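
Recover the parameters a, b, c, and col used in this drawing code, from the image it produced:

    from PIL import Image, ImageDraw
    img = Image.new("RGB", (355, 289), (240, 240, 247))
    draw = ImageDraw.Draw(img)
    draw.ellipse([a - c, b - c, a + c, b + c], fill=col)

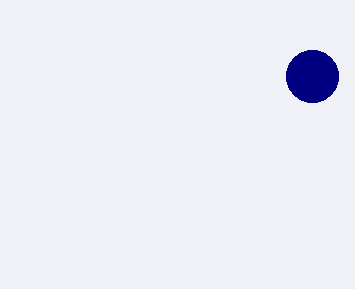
a = 312
b = 76
c = 26
col = 'navy'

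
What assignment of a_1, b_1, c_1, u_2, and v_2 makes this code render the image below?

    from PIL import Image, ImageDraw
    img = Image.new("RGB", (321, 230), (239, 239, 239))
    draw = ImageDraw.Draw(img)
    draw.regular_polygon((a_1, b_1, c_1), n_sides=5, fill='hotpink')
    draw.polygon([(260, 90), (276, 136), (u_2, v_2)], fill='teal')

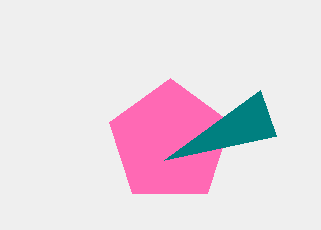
a_1 = 170
b_1 = 142
c_1 = 64
u_2 = 164
v_2 = 160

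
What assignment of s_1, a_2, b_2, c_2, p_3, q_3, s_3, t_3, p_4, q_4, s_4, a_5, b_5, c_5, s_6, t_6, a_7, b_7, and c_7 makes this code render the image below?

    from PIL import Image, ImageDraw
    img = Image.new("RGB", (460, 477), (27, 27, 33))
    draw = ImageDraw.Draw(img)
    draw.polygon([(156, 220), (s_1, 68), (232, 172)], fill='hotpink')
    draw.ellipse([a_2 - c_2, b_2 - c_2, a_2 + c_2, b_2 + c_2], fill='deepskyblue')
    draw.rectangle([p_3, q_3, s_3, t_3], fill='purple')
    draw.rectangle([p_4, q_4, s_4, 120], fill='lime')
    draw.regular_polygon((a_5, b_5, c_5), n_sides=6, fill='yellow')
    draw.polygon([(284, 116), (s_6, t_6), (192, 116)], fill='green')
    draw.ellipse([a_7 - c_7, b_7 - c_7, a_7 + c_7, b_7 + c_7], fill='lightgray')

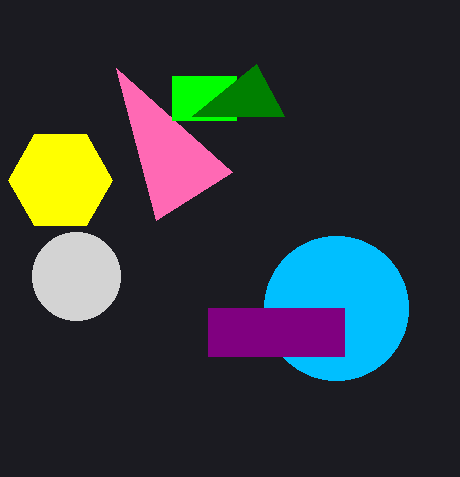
s_1 = 116
a_2 = 336
b_2 = 308
c_2 = 72
p_3 = 208
q_3 = 308
s_3 = 344
t_3 = 356
p_4 = 172
q_4 = 76
s_4 = 236
a_5 = 60
b_5 = 180
c_5 = 52
s_6 = 256
t_6 = 64
a_7 = 76
b_7 = 276
c_7 = 44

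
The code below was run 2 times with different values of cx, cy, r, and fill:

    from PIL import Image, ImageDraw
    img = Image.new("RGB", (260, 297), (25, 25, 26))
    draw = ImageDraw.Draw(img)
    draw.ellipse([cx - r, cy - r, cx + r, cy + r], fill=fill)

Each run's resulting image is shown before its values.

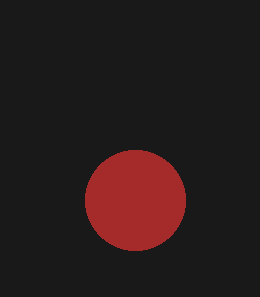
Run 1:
cx = 135, cy = 200, r = 50, fill = 'brown'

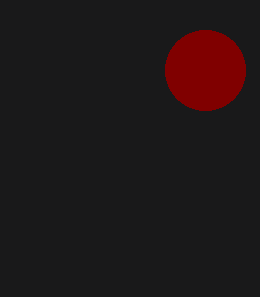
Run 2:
cx = 205
cy = 70
r = 40
fill = 'maroon'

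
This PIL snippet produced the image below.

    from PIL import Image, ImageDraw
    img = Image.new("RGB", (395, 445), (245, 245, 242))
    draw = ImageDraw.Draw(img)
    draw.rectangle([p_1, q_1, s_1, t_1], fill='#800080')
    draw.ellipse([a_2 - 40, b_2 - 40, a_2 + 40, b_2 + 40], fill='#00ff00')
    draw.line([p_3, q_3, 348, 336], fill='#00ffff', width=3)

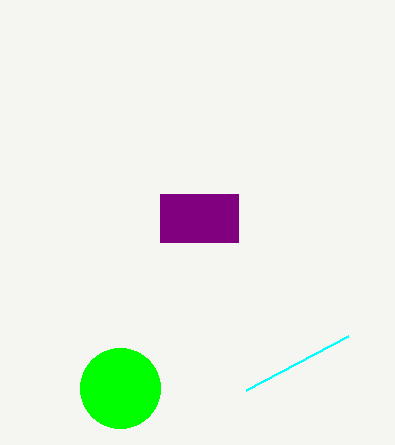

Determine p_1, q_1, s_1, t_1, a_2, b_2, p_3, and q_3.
p_1 = 160
q_1 = 194
s_1 = 238
t_1 = 242
a_2 = 120
b_2 = 388
p_3 = 246
q_3 = 390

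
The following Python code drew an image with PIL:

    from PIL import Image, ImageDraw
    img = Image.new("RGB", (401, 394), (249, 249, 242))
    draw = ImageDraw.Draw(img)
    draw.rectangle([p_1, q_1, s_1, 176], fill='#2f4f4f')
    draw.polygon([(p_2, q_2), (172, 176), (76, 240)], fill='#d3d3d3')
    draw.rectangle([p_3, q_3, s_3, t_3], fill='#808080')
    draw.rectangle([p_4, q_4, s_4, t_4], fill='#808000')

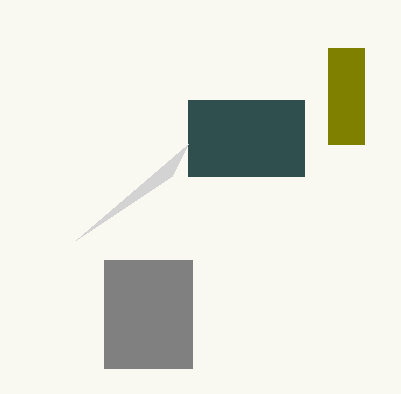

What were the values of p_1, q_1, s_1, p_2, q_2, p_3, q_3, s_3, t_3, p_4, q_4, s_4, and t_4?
p_1 = 188
q_1 = 100
s_1 = 304
p_2 = 188
q_2 = 144
p_3 = 104
q_3 = 260
s_3 = 192
t_3 = 368
p_4 = 328
q_4 = 48
s_4 = 364
t_4 = 144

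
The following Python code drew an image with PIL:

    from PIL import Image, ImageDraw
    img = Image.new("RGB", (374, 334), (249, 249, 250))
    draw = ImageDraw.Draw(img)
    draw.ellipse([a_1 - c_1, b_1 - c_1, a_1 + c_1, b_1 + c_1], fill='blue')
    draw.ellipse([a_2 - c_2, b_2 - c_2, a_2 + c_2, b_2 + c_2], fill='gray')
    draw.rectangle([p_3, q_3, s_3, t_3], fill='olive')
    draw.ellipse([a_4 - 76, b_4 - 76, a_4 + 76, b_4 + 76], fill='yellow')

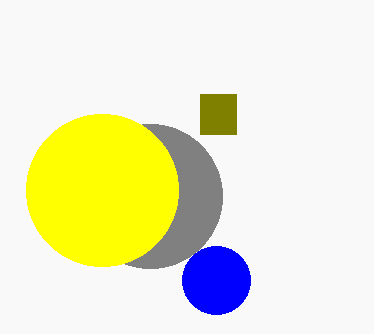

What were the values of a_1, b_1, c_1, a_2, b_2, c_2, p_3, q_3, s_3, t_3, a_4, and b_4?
a_1 = 216; b_1 = 280; c_1 = 34; a_2 = 150; b_2 = 196; c_2 = 72; p_3 = 200; q_3 = 94; s_3 = 236; t_3 = 134; a_4 = 102; b_4 = 190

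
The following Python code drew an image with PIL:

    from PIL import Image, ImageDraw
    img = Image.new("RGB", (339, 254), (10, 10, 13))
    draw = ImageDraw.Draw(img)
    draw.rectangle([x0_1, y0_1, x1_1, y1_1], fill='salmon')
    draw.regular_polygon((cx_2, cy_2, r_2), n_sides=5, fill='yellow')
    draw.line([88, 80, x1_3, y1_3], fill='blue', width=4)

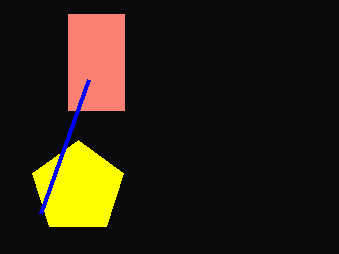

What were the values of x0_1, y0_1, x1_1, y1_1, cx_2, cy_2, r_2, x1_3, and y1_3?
x0_1 = 68; y0_1 = 14; x1_1 = 124; y1_1 = 110; cx_2 = 78; cy_2 = 188; r_2 = 48; x1_3 = 40; y1_3 = 214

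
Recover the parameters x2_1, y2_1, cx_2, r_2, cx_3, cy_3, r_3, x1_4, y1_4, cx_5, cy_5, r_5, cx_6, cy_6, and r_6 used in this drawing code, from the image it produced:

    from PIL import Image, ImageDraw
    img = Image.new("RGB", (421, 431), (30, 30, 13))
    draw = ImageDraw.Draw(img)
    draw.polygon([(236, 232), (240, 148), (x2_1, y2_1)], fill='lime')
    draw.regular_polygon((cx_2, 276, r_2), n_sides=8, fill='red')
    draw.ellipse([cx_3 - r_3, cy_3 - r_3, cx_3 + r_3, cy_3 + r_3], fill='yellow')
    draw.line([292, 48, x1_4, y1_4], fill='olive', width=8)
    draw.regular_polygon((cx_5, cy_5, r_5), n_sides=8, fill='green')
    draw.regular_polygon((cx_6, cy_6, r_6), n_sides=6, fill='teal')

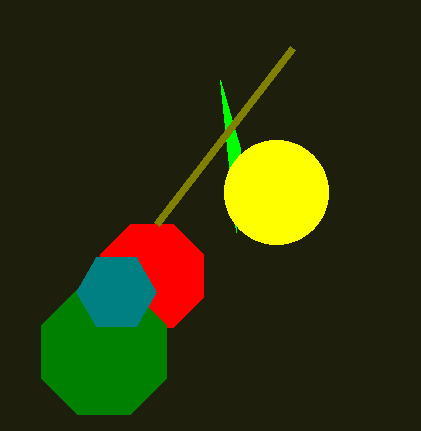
x2_1 = 220
y2_1 = 80
cx_2 = 152
r_2 = 56
cx_3 = 276
cy_3 = 192
r_3 = 52
x1_4 = 156
y1_4 = 224
cx_5 = 104
cy_5 = 352
r_5 = 68
cx_6 = 116
cy_6 = 292
r_6 = 40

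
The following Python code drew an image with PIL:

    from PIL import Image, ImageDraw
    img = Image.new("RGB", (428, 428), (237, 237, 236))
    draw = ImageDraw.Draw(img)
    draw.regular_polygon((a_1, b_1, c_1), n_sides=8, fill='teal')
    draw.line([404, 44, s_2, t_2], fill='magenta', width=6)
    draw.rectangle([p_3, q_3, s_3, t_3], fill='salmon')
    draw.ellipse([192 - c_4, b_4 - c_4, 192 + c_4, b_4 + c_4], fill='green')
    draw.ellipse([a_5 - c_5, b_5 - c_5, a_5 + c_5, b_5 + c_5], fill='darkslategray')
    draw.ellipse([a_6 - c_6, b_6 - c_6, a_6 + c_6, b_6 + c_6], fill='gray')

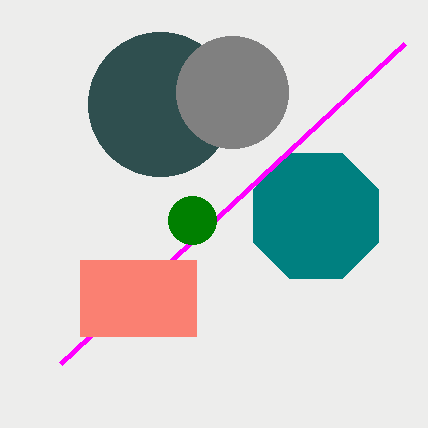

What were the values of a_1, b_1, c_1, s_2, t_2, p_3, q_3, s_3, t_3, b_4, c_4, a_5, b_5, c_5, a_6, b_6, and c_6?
a_1 = 316
b_1 = 216
c_1 = 68
s_2 = 60
t_2 = 364
p_3 = 80
q_3 = 260
s_3 = 196
t_3 = 336
b_4 = 220
c_4 = 24
a_5 = 160
b_5 = 104
c_5 = 72
a_6 = 232
b_6 = 92
c_6 = 56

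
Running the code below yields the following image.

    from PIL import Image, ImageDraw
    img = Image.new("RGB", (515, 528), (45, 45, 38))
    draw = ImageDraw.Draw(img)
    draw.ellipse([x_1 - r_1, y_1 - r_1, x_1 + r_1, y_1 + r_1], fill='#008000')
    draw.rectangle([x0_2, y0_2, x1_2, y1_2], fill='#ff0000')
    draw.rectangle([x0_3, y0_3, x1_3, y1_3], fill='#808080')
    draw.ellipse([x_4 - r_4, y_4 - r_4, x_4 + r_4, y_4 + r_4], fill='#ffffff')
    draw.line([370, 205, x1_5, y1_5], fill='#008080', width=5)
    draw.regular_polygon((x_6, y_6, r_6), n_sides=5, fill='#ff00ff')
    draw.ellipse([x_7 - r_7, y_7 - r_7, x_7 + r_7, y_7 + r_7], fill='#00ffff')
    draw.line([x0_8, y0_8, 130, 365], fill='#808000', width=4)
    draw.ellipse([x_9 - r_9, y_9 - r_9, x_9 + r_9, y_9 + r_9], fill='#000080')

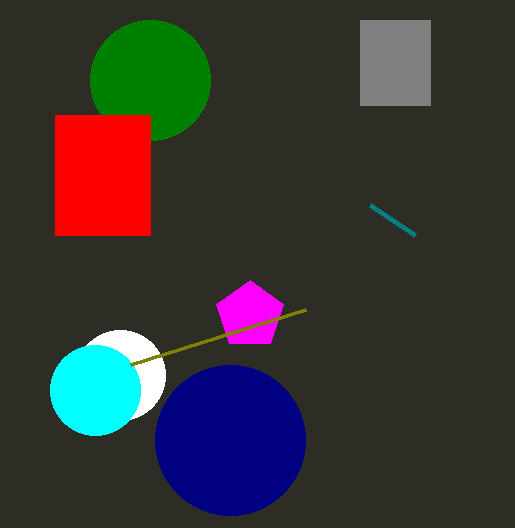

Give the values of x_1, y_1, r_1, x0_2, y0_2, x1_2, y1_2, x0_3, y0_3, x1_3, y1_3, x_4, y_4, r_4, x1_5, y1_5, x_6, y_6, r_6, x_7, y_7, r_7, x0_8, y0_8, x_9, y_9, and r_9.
x_1 = 150; y_1 = 80; r_1 = 60; x0_2 = 55; y0_2 = 115; x1_2 = 150; y1_2 = 235; x0_3 = 360; y0_3 = 20; x1_3 = 430; y1_3 = 105; x_4 = 120; y_4 = 375; r_4 = 45; x1_5 = 415; y1_5 = 235; x_6 = 250; y_6 = 315; r_6 = 35; x_7 = 95; y_7 = 390; r_7 = 45; x0_8 = 305; y0_8 = 310; x_9 = 230; y_9 = 440; r_9 = 75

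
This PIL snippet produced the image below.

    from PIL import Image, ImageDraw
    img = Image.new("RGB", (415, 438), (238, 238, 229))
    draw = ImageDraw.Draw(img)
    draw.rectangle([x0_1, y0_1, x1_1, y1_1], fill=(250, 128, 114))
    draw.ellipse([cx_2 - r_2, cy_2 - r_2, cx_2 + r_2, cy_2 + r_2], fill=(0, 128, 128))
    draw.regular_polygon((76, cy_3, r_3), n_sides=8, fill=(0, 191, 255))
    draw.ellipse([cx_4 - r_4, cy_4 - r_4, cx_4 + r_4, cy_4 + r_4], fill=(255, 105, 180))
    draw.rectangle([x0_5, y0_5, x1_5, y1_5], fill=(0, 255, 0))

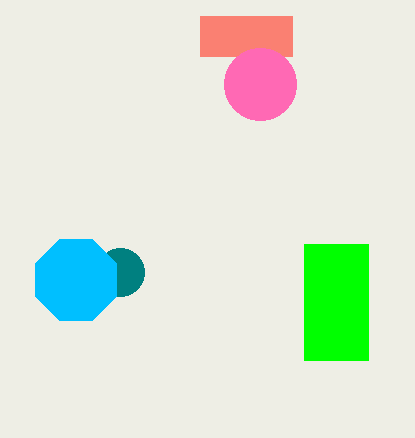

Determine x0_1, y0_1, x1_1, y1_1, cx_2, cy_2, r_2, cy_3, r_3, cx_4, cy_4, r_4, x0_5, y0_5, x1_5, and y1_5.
x0_1 = 200
y0_1 = 16
x1_1 = 292
y1_1 = 56
cx_2 = 120
cy_2 = 272
r_2 = 24
cy_3 = 280
r_3 = 44
cx_4 = 260
cy_4 = 84
r_4 = 36
x0_5 = 304
y0_5 = 244
x1_5 = 368
y1_5 = 360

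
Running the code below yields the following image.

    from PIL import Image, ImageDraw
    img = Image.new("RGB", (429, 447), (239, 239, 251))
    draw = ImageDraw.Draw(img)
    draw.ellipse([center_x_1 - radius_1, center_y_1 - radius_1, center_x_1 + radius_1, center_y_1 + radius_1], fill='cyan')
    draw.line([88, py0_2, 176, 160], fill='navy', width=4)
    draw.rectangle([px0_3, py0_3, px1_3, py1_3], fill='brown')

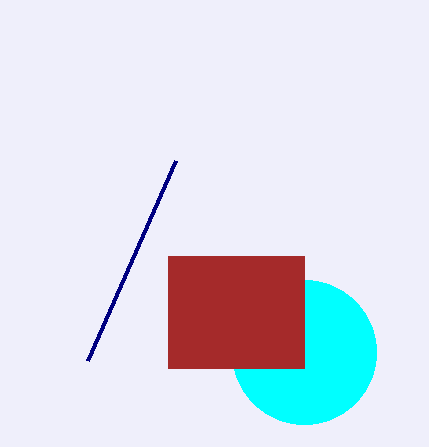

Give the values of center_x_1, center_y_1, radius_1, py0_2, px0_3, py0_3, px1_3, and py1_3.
center_x_1 = 304; center_y_1 = 352; radius_1 = 72; py0_2 = 360; px0_3 = 168; py0_3 = 256; px1_3 = 304; py1_3 = 368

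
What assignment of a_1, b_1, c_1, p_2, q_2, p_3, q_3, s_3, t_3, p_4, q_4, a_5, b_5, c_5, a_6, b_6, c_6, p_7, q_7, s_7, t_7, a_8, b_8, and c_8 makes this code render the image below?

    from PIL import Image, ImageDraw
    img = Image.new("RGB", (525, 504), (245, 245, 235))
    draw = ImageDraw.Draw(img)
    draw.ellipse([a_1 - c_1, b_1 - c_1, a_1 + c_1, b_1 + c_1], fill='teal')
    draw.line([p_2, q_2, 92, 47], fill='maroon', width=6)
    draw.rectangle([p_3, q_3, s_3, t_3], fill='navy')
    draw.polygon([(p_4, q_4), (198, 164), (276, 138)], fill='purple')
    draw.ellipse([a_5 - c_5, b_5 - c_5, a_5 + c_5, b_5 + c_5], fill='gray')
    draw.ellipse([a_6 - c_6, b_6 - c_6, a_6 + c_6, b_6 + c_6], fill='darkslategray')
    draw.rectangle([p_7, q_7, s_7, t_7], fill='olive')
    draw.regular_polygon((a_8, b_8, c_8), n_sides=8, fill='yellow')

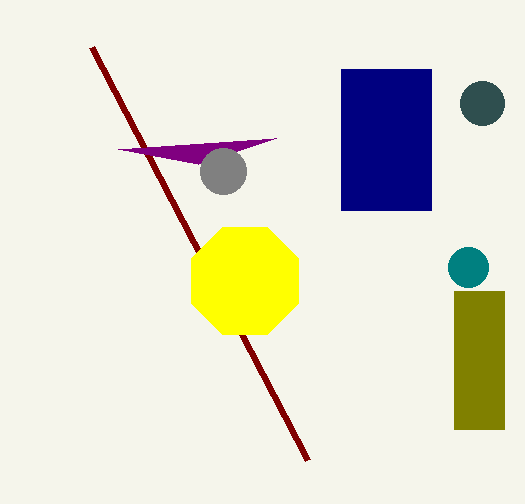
a_1 = 468
b_1 = 267
c_1 = 20
p_2 = 308
q_2 = 460
p_3 = 341
q_3 = 69
s_3 = 431
t_3 = 210
p_4 = 118
q_4 = 149
a_5 = 223
b_5 = 171
c_5 = 23
a_6 = 482
b_6 = 103
c_6 = 22
p_7 = 454
q_7 = 291
s_7 = 504
t_7 = 429
a_8 = 245
b_8 = 281
c_8 = 58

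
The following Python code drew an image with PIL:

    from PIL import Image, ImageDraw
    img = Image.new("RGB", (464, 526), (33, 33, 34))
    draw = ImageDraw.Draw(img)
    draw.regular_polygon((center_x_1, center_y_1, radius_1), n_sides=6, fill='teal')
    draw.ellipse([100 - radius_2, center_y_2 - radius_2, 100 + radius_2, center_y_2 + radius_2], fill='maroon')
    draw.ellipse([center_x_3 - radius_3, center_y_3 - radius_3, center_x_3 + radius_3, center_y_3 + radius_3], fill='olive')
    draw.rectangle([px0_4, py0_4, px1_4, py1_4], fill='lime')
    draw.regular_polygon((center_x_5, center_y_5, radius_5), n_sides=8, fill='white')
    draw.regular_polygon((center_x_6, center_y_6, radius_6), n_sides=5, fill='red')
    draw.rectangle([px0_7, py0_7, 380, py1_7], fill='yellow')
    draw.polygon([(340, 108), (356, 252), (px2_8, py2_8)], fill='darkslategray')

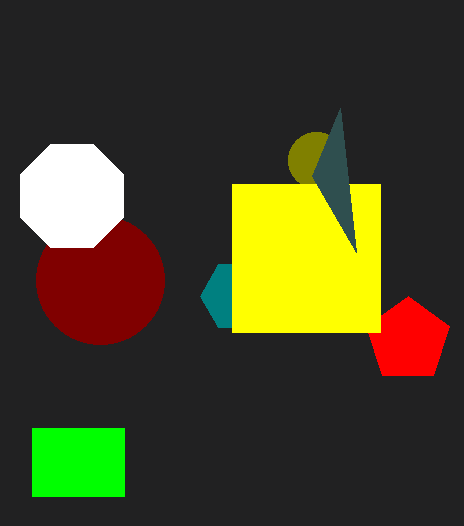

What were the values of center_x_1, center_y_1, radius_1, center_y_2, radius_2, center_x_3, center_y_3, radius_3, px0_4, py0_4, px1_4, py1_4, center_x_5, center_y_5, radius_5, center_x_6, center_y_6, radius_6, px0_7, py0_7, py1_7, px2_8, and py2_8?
center_x_1 = 236, center_y_1 = 296, radius_1 = 36, center_y_2 = 280, radius_2 = 64, center_x_3 = 316, center_y_3 = 160, radius_3 = 28, px0_4 = 32, py0_4 = 428, px1_4 = 124, py1_4 = 496, center_x_5 = 72, center_y_5 = 196, radius_5 = 56, center_x_6 = 408, center_y_6 = 340, radius_6 = 44, px0_7 = 232, py0_7 = 184, py1_7 = 332, px2_8 = 312, py2_8 = 176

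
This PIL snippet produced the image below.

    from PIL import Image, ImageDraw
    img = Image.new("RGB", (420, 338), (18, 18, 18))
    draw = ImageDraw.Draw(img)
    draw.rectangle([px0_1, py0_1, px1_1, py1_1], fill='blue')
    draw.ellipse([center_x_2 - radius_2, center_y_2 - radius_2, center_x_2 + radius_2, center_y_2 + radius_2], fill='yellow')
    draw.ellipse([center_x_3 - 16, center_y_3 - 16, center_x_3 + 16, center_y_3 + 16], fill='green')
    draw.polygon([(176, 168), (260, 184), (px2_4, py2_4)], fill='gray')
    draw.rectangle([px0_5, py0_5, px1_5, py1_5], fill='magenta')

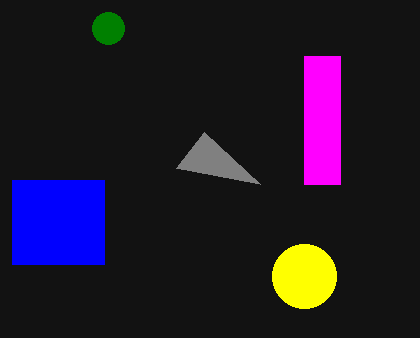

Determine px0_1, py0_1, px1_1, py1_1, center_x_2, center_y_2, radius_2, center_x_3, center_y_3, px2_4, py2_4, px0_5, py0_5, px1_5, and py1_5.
px0_1 = 12, py0_1 = 180, px1_1 = 104, py1_1 = 264, center_x_2 = 304, center_y_2 = 276, radius_2 = 32, center_x_3 = 108, center_y_3 = 28, px2_4 = 204, py2_4 = 132, px0_5 = 304, py0_5 = 56, px1_5 = 340, py1_5 = 184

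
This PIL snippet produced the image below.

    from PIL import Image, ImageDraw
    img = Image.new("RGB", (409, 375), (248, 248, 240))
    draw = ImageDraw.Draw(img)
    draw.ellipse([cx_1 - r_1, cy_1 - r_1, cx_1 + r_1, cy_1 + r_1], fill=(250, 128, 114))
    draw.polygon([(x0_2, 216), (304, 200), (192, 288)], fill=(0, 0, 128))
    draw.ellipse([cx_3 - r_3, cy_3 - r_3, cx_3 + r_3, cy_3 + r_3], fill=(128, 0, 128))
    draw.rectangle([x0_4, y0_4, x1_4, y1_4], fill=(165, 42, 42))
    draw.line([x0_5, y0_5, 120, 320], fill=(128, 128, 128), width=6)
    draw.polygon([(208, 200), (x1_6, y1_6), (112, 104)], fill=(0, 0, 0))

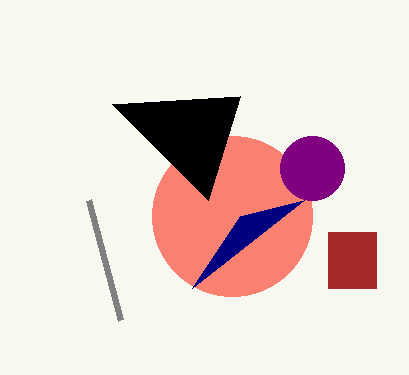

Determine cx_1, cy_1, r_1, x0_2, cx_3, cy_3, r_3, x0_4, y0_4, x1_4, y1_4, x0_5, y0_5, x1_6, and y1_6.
cx_1 = 232; cy_1 = 216; r_1 = 80; x0_2 = 240; cx_3 = 312; cy_3 = 168; r_3 = 32; x0_4 = 328; y0_4 = 232; x1_4 = 376; y1_4 = 288; x0_5 = 88; y0_5 = 200; x1_6 = 240; y1_6 = 96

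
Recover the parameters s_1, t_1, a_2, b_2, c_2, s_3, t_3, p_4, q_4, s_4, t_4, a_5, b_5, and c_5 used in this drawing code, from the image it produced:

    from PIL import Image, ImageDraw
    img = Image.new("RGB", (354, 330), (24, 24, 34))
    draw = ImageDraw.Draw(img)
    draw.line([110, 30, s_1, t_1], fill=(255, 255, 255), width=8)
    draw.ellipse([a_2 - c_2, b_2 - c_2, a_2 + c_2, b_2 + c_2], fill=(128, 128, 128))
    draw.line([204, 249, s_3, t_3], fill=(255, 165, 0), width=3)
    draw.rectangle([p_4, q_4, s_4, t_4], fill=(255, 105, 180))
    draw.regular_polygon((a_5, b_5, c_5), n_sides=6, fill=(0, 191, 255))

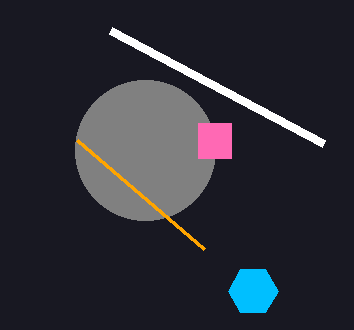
s_1 = 323; t_1 = 143; a_2 = 145; b_2 = 150; c_2 = 70; s_3 = 77; t_3 = 140; p_4 = 198; q_4 = 123; s_4 = 231; t_4 = 158; a_5 = 253; b_5 = 291; c_5 = 25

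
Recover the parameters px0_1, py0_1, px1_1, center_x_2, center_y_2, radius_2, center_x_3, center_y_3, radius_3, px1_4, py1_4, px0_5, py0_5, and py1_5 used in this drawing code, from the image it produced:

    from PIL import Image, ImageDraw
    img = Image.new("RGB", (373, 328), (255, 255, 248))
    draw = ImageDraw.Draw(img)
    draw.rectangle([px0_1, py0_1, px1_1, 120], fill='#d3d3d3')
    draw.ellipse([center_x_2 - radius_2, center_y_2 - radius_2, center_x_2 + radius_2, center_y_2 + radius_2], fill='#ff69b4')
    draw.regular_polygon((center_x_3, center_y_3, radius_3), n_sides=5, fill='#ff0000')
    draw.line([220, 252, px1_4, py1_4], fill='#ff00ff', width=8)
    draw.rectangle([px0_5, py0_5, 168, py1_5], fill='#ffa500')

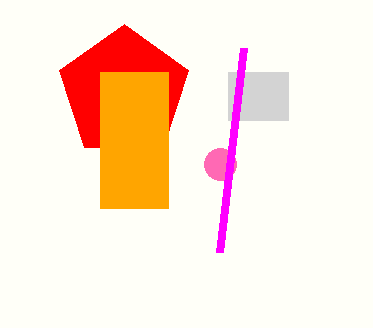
px0_1 = 228, py0_1 = 72, px1_1 = 288, center_x_2 = 220, center_y_2 = 164, radius_2 = 16, center_x_3 = 124, center_y_3 = 92, radius_3 = 68, px1_4 = 244, py1_4 = 48, px0_5 = 100, py0_5 = 72, py1_5 = 208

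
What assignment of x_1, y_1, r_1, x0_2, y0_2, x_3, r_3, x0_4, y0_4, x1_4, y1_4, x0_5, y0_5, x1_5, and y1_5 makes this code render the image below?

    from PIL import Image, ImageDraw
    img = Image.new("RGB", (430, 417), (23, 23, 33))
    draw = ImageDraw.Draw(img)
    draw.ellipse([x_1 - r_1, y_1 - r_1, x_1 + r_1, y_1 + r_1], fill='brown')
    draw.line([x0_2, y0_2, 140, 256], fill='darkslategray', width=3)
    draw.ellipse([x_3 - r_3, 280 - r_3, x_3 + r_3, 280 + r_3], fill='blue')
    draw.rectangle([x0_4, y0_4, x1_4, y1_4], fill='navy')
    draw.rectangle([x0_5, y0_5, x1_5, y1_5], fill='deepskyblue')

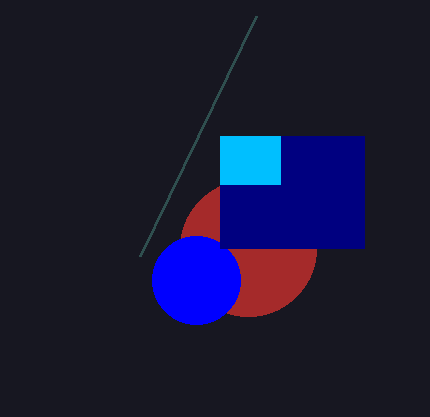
x_1 = 248, y_1 = 248, r_1 = 68, x0_2 = 256, y0_2 = 16, x_3 = 196, r_3 = 44, x0_4 = 220, y0_4 = 136, x1_4 = 364, y1_4 = 248, x0_5 = 220, y0_5 = 136, x1_5 = 280, y1_5 = 184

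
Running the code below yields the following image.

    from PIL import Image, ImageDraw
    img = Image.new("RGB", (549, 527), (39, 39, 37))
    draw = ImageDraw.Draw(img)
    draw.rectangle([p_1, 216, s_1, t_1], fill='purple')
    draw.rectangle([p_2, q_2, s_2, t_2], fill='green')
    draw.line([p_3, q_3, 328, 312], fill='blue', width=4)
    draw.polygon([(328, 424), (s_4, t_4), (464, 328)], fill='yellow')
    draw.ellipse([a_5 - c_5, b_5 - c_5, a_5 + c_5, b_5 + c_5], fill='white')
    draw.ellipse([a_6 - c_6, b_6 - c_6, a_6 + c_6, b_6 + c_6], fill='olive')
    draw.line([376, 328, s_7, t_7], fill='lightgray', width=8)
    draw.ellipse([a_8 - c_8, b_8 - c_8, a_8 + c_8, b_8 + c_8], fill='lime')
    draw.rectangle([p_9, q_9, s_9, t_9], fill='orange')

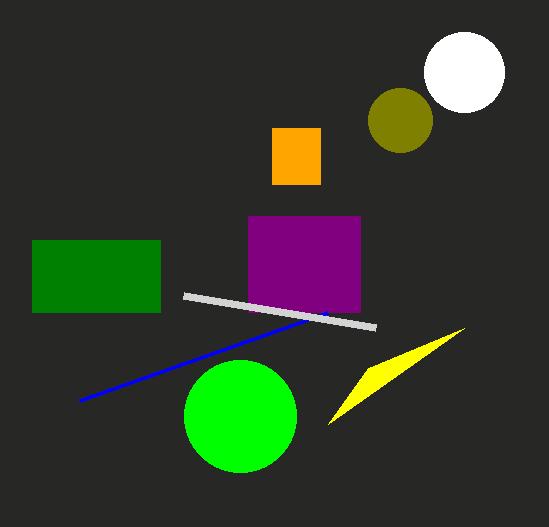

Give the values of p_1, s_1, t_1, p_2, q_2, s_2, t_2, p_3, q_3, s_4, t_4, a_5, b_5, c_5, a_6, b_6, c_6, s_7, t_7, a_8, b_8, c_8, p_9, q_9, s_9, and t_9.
p_1 = 248; s_1 = 360; t_1 = 312; p_2 = 32; q_2 = 240; s_2 = 160; t_2 = 312; p_3 = 80; q_3 = 400; s_4 = 368; t_4 = 368; a_5 = 464; b_5 = 72; c_5 = 40; a_6 = 400; b_6 = 120; c_6 = 32; s_7 = 184; t_7 = 296; a_8 = 240; b_8 = 416; c_8 = 56; p_9 = 272; q_9 = 128; s_9 = 320; t_9 = 184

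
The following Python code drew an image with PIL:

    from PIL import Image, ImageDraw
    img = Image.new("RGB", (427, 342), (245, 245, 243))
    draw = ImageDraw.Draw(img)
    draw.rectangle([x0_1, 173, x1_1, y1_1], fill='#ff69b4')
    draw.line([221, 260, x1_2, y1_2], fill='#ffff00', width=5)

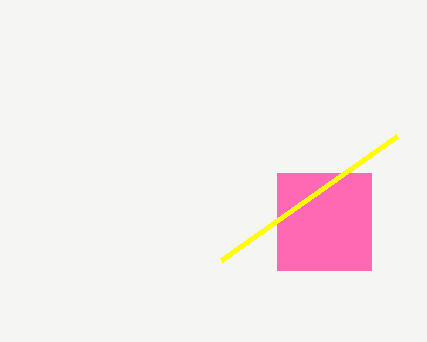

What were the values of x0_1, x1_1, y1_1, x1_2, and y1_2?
x0_1 = 277, x1_1 = 371, y1_1 = 270, x1_2 = 397, y1_2 = 136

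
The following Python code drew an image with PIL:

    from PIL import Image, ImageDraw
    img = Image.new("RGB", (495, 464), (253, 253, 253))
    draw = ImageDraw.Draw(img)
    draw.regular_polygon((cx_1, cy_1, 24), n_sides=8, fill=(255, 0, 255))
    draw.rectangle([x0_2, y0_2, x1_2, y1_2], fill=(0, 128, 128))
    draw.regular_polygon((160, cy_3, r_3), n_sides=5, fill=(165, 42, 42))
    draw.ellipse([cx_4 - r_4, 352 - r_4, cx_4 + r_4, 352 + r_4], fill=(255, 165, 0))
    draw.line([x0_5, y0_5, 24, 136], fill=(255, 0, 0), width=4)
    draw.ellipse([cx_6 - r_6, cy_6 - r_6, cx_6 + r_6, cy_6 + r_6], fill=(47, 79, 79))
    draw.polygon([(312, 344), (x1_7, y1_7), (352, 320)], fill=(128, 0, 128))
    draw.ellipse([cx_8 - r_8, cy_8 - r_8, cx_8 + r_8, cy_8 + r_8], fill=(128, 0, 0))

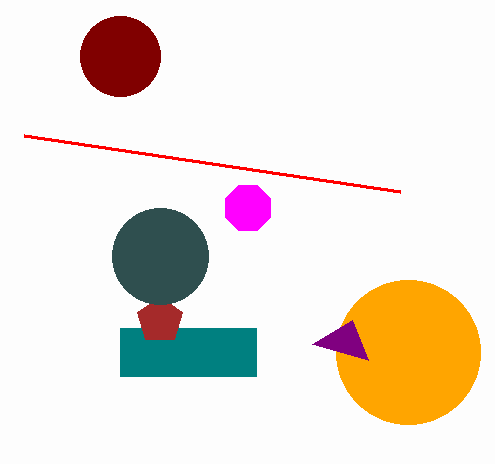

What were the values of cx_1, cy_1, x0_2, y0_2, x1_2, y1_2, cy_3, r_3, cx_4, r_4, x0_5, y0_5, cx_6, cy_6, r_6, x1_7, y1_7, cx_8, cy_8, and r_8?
cx_1 = 248, cy_1 = 208, x0_2 = 120, y0_2 = 328, x1_2 = 256, y1_2 = 376, cy_3 = 320, r_3 = 24, cx_4 = 408, r_4 = 72, x0_5 = 400, y0_5 = 192, cx_6 = 160, cy_6 = 256, r_6 = 48, x1_7 = 368, y1_7 = 360, cx_8 = 120, cy_8 = 56, r_8 = 40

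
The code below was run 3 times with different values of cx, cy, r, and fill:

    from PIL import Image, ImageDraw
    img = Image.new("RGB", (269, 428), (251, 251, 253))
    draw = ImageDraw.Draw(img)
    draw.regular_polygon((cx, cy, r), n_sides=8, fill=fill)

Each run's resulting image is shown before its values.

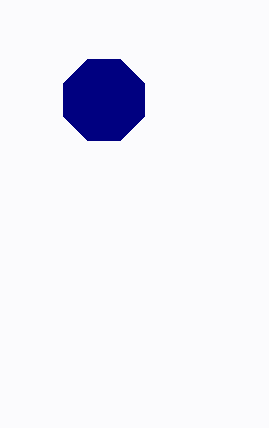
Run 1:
cx = 104; cy = 100; r = 44; fill = 'navy'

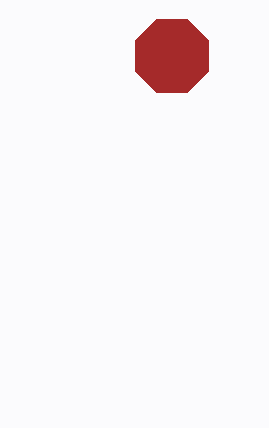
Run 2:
cx = 172
cy = 56
r = 40
fill = 'brown'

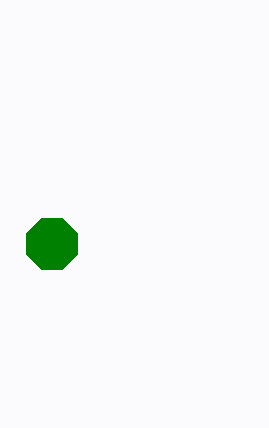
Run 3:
cx = 52
cy = 244
r = 28
fill = 'green'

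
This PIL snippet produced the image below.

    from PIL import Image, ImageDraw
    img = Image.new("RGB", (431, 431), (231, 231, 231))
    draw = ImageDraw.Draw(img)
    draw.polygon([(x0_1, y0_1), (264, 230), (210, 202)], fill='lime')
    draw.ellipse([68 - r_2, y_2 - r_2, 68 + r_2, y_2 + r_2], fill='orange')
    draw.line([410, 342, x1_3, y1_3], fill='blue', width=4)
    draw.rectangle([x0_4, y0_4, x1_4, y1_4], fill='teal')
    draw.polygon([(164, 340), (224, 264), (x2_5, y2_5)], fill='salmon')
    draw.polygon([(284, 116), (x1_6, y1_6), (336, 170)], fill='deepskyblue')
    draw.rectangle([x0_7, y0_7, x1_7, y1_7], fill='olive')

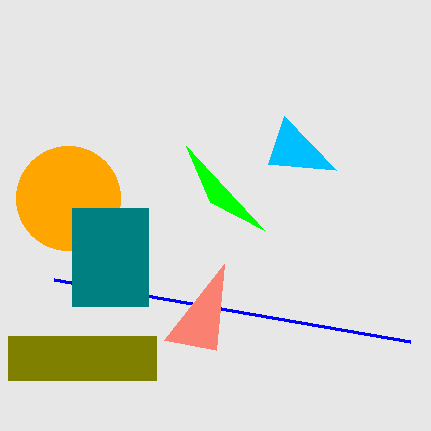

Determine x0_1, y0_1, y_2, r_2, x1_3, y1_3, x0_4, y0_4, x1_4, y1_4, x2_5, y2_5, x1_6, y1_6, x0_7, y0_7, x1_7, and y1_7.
x0_1 = 186, y0_1 = 146, y_2 = 198, r_2 = 52, x1_3 = 54, y1_3 = 280, x0_4 = 72, y0_4 = 208, x1_4 = 148, y1_4 = 306, x2_5 = 216, y2_5 = 350, x1_6 = 268, y1_6 = 164, x0_7 = 8, y0_7 = 336, x1_7 = 156, y1_7 = 380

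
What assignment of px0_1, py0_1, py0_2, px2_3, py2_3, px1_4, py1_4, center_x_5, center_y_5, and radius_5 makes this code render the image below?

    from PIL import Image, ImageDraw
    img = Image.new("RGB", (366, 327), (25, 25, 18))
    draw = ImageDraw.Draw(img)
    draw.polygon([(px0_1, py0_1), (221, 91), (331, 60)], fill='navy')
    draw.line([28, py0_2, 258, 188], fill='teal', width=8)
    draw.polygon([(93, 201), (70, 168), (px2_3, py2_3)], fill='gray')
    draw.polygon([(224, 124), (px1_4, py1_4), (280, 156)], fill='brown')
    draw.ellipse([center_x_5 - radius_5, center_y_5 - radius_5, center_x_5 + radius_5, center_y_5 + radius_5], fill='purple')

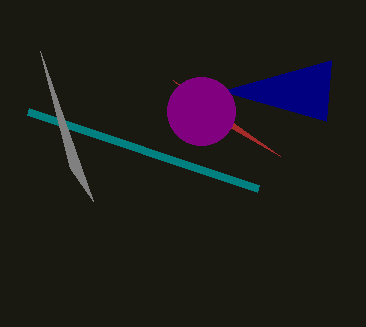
px0_1 = 326
py0_1 = 121
py0_2 = 111
px2_3 = 40
py2_3 = 51
px1_4 = 173
py1_4 = 80
center_x_5 = 201
center_y_5 = 111
radius_5 = 34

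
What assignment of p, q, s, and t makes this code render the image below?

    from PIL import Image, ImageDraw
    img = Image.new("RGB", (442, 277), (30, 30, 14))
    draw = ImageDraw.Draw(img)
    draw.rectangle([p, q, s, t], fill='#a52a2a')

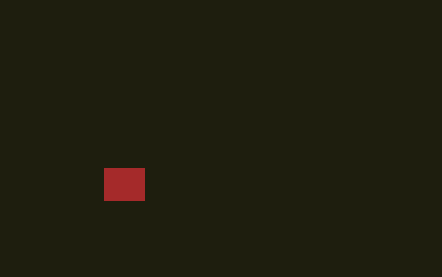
p = 104; q = 168; s = 144; t = 200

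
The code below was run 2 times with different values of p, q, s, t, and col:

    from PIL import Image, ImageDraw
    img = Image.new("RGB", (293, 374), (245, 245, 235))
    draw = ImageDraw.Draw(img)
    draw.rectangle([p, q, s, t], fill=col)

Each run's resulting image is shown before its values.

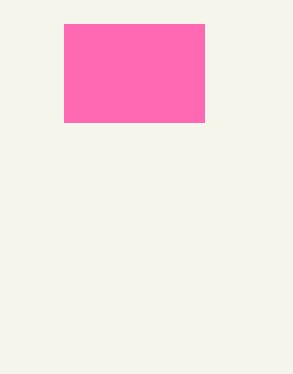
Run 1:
p = 64, q = 24, s = 204, t = 122, col = 'hotpink'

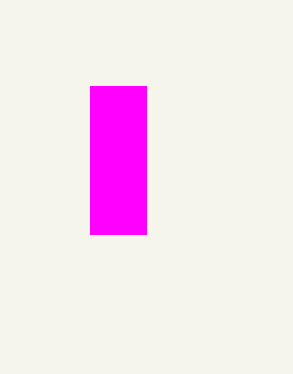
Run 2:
p = 90, q = 86, s = 146, t = 234, col = 'magenta'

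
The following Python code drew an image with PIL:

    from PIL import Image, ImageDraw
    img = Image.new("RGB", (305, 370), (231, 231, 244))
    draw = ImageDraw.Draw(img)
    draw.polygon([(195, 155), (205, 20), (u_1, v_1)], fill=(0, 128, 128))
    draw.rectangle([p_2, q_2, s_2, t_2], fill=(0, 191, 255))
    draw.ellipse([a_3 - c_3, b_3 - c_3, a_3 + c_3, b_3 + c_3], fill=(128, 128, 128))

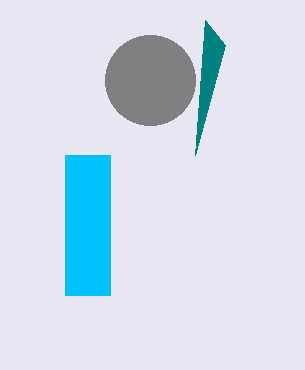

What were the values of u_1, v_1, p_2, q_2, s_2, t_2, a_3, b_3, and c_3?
u_1 = 225; v_1 = 45; p_2 = 65; q_2 = 155; s_2 = 110; t_2 = 295; a_3 = 150; b_3 = 80; c_3 = 45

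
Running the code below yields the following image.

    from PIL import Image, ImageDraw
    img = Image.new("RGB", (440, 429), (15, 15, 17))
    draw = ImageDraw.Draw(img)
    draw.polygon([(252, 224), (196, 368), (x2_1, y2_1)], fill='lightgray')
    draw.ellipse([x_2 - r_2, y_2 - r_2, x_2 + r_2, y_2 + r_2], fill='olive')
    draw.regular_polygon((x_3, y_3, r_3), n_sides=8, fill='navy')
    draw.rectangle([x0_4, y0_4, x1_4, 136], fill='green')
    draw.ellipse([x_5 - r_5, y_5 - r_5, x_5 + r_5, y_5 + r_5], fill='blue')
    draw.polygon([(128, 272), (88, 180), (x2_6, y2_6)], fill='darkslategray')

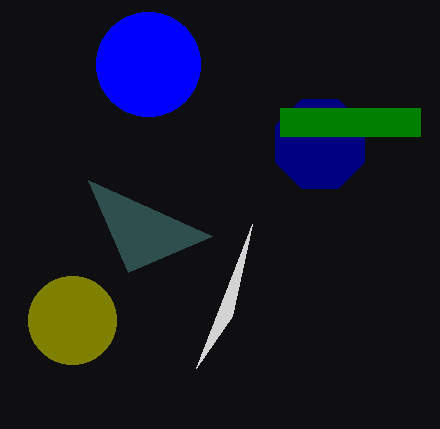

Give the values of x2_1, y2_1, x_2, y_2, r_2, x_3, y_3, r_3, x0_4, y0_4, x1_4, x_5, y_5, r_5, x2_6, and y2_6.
x2_1 = 232
y2_1 = 316
x_2 = 72
y_2 = 320
r_2 = 44
x_3 = 320
y_3 = 144
r_3 = 48
x0_4 = 280
y0_4 = 108
x1_4 = 420
x_5 = 148
y_5 = 64
r_5 = 52
x2_6 = 212
y2_6 = 236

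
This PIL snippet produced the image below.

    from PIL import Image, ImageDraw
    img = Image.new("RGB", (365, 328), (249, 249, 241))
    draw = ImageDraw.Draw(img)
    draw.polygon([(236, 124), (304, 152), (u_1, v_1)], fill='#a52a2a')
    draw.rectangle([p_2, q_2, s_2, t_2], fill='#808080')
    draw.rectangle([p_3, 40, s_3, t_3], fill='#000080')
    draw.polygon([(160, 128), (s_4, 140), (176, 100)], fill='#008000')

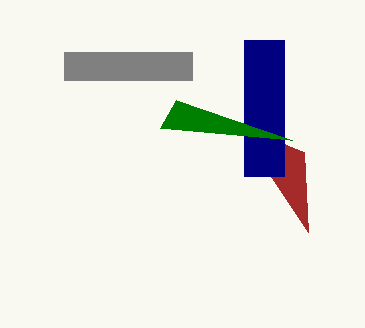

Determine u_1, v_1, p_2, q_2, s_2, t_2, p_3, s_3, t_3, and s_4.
u_1 = 308; v_1 = 232; p_2 = 64; q_2 = 52; s_2 = 192; t_2 = 80; p_3 = 244; s_3 = 284; t_3 = 176; s_4 = 292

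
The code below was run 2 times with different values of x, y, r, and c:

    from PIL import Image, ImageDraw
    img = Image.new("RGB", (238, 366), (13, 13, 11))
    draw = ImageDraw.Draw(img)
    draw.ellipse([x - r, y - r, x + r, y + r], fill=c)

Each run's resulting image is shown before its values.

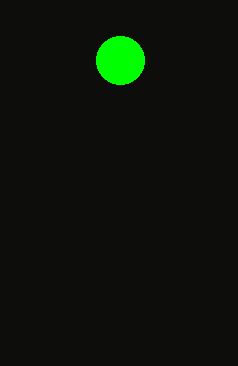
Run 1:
x = 120, y = 60, r = 24, c = 'lime'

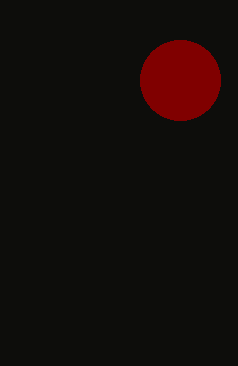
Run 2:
x = 180; y = 80; r = 40; c = 'maroon'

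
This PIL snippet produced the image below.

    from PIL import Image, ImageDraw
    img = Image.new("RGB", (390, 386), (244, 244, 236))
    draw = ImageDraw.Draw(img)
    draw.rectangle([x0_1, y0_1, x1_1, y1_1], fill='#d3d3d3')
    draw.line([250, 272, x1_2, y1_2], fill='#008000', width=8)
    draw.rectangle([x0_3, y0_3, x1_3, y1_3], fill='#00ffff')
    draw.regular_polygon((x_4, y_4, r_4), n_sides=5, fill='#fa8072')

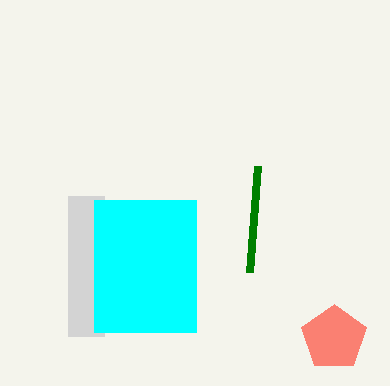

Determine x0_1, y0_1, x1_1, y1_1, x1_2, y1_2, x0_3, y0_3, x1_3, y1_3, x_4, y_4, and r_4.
x0_1 = 68
y0_1 = 196
x1_1 = 104
y1_1 = 336
x1_2 = 258
y1_2 = 166
x0_3 = 94
y0_3 = 200
x1_3 = 196
y1_3 = 332
x_4 = 334
y_4 = 338
r_4 = 34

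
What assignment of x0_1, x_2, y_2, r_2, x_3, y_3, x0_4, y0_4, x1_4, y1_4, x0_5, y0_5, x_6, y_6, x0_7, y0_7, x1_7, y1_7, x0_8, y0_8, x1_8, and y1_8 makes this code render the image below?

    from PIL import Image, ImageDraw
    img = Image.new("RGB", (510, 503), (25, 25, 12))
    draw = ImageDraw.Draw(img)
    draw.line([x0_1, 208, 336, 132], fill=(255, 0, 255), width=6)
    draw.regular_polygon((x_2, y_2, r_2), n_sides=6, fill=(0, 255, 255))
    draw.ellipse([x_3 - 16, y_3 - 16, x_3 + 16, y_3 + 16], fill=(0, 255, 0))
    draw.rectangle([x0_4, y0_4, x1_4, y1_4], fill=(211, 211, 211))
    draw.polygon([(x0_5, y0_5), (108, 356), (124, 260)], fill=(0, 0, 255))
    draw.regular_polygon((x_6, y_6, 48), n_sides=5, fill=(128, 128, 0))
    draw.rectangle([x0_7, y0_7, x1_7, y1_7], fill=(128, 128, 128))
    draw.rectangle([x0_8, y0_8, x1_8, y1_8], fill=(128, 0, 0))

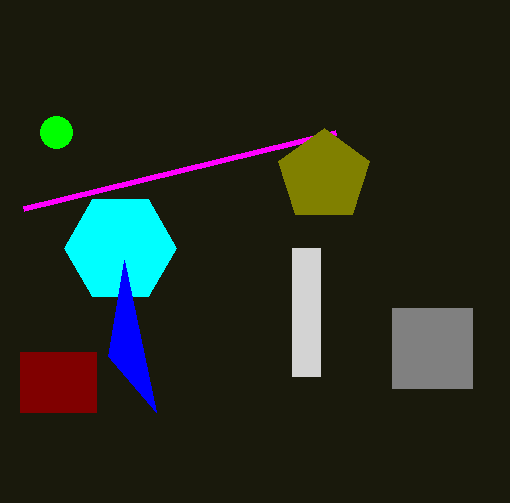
x0_1 = 24; x_2 = 120; y_2 = 248; r_2 = 56; x_3 = 56; y_3 = 132; x0_4 = 292; y0_4 = 248; x1_4 = 320; y1_4 = 376; x0_5 = 156; y0_5 = 412; x_6 = 324; y_6 = 176; x0_7 = 392; y0_7 = 308; x1_7 = 472; y1_7 = 388; x0_8 = 20; y0_8 = 352; x1_8 = 96; y1_8 = 412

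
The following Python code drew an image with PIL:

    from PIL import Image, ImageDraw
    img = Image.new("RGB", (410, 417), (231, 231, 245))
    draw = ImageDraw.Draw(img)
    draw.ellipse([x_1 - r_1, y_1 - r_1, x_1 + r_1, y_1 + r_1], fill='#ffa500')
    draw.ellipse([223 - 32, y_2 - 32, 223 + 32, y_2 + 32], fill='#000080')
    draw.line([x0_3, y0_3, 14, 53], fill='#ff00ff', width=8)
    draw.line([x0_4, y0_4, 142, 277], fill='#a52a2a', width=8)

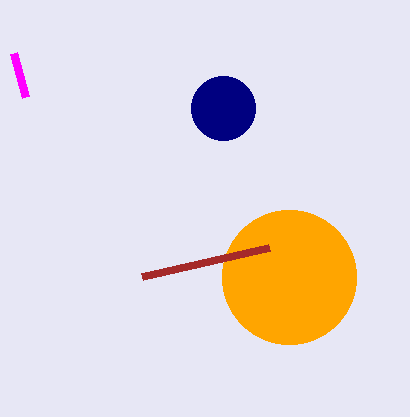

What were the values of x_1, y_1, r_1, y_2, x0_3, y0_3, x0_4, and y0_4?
x_1 = 289
y_1 = 277
r_1 = 67
y_2 = 108
x0_3 = 26
y0_3 = 97
x0_4 = 269
y0_4 = 248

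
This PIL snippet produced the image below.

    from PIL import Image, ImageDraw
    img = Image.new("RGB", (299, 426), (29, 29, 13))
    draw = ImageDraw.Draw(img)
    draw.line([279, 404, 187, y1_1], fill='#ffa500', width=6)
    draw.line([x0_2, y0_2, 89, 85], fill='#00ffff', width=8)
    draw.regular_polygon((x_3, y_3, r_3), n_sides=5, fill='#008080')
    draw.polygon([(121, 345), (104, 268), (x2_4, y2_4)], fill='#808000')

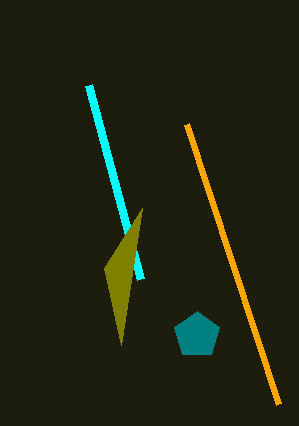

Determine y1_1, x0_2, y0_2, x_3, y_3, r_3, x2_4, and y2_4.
y1_1 = 124
x0_2 = 141
y0_2 = 279
x_3 = 197
y_3 = 335
r_3 = 24
x2_4 = 142
y2_4 = 208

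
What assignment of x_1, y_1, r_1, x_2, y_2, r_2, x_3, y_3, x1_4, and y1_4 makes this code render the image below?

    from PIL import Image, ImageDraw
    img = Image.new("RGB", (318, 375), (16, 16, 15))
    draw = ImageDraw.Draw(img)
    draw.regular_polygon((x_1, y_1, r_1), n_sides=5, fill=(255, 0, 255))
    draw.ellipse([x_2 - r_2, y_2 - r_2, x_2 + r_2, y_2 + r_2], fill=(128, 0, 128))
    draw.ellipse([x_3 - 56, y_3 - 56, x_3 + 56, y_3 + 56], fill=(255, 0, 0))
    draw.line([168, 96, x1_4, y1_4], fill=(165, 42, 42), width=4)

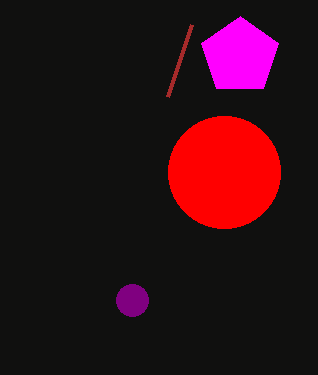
x_1 = 240
y_1 = 56
r_1 = 40
x_2 = 132
y_2 = 300
r_2 = 16
x_3 = 224
y_3 = 172
x1_4 = 192
y1_4 = 24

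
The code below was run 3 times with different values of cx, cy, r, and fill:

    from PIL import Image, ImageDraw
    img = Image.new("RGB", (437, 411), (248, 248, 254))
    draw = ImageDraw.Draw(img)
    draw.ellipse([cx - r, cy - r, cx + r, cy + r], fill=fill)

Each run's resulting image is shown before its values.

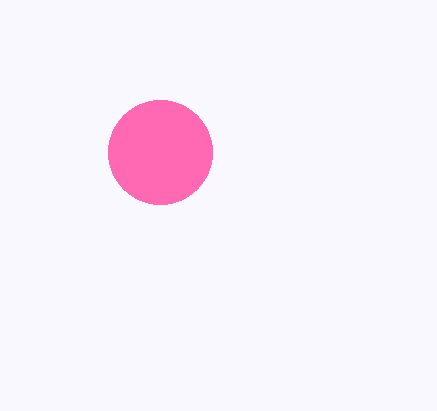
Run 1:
cx = 160, cy = 152, r = 52, fill = 'hotpink'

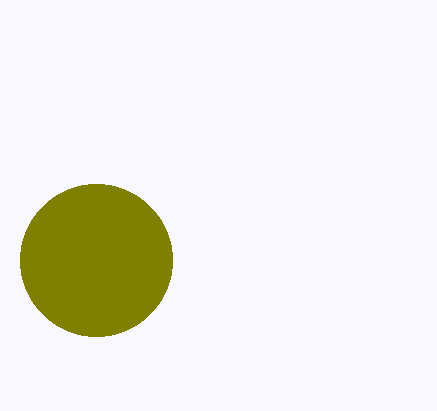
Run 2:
cx = 96; cy = 260; r = 76; fill = 'olive'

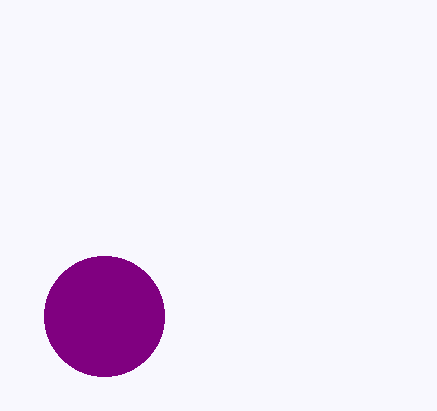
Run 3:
cx = 104; cy = 316; r = 60; fill = 'purple'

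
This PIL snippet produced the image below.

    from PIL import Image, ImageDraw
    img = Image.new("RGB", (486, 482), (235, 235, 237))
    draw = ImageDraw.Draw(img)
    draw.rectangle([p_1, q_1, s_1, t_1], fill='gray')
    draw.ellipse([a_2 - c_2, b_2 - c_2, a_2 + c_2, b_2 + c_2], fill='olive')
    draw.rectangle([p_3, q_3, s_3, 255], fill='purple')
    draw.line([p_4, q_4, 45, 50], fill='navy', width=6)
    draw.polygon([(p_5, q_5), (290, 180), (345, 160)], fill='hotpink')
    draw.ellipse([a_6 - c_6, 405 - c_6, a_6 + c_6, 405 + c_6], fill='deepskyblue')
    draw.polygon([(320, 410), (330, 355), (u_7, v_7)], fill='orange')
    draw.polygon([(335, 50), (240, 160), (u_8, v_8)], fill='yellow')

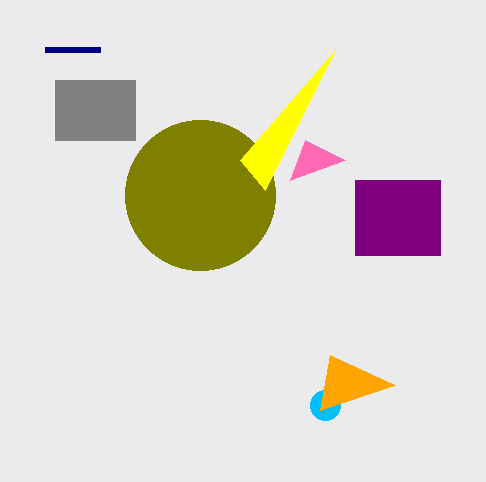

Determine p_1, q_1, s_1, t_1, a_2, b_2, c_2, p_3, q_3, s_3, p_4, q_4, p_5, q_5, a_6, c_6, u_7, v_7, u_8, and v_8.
p_1 = 55
q_1 = 80
s_1 = 135
t_1 = 140
a_2 = 200
b_2 = 195
c_2 = 75
p_3 = 355
q_3 = 180
s_3 = 440
p_4 = 100
q_4 = 50
p_5 = 305
q_5 = 140
a_6 = 325
c_6 = 15
u_7 = 395
v_7 = 385
u_8 = 265
v_8 = 190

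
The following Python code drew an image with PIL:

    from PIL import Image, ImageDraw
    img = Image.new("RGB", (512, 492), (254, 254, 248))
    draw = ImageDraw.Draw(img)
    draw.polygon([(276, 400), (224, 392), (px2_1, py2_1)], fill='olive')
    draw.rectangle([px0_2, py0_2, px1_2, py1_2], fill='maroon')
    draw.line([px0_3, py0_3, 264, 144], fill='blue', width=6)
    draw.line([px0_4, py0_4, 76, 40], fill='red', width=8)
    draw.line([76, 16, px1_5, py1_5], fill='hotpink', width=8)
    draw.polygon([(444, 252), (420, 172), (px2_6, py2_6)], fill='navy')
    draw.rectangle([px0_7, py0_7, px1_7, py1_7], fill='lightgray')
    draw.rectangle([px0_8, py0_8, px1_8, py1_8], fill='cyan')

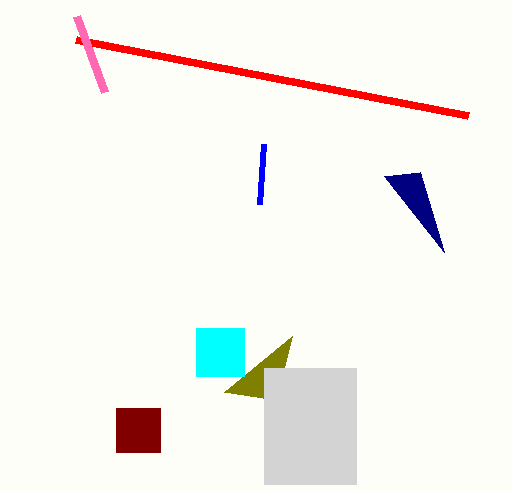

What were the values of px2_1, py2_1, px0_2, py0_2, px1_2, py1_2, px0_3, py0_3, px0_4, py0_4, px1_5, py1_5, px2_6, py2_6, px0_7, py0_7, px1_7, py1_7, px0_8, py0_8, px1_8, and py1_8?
px2_1 = 292, py2_1 = 336, px0_2 = 116, py0_2 = 408, px1_2 = 160, py1_2 = 452, px0_3 = 260, py0_3 = 204, px0_4 = 468, py0_4 = 116, px1_5 = 104, py1_5 = 92, px2_6 = 384, py2_6 = 176, px0_7 = 264, py0_7 = 368, px1_7 = 356, py1_7 = 484, px0_8 = 196, py0_8 = 328, px1_8 = 244, py1_8 = 376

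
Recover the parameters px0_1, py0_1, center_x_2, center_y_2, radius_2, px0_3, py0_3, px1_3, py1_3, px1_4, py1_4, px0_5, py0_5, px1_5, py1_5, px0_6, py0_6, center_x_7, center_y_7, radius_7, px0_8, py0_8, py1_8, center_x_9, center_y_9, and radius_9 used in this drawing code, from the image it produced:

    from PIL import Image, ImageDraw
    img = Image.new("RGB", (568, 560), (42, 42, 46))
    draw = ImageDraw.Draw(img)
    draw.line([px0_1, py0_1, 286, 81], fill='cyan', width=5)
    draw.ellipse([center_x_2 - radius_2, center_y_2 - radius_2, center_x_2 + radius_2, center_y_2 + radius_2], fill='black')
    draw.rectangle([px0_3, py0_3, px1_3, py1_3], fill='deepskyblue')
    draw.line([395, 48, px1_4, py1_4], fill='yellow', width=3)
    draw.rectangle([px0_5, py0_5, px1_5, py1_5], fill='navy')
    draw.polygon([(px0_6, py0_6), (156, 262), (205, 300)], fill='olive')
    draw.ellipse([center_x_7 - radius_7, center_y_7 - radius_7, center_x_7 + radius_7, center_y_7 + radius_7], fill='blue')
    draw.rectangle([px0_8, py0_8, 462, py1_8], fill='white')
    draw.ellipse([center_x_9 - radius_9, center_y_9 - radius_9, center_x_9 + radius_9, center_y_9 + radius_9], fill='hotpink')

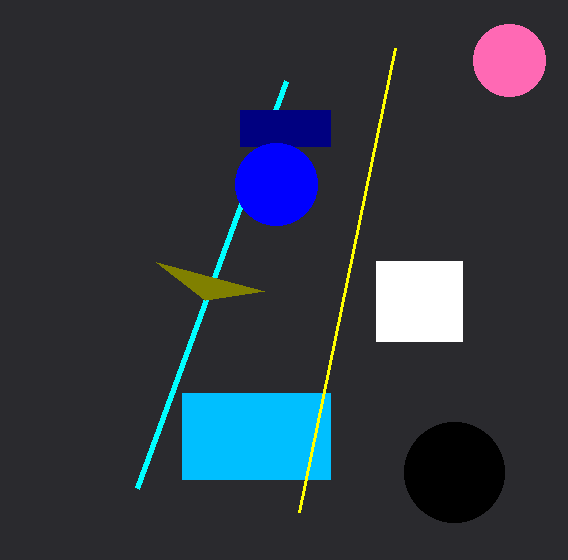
px0_1 = 137; py0_1 = 488; center_x_2 = 454; center_y_2 = 472; radius_2 = 50; px0_3 = 182; py0_3 = 393; px1_3 = 330; py1_3 = 479; px1_4 = 299; py1_4 = 512; px0_5 = 240; py0_5 = 110; px1_5 = 330; py1_5 = 146; px0_6 = 264; py0_6 = 291; center_x_7 = 276; center_y_7 = 184; radius_7 = 41; px0_8 = 376; py0_8 = 261; py1_8 = 341; center_x_9 = 509; center_y_9 = 60; radius_9 = 36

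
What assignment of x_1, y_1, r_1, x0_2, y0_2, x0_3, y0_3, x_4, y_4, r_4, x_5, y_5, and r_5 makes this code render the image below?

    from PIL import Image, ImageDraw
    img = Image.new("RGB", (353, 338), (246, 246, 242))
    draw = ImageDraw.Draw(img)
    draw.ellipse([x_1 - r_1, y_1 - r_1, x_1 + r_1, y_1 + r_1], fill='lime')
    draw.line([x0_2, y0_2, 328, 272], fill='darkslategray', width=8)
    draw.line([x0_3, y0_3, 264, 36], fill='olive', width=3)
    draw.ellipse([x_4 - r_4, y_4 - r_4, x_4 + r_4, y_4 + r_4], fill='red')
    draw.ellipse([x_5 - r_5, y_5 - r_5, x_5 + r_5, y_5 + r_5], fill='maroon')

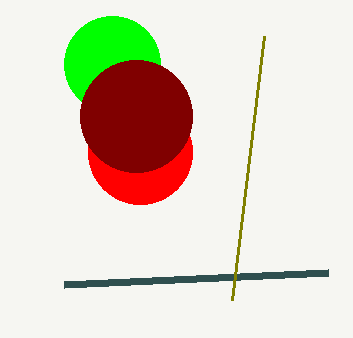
x_1 = 112, y_1 = 64, r_1 = 48, x0_2 = 64, y0_2 = 284, x0_3 = 232, y0_3 = 300, x_4 = 140, y_4 = 152, r_4 = 52, x_5 = 136, y_5 = 116, r_5 = 56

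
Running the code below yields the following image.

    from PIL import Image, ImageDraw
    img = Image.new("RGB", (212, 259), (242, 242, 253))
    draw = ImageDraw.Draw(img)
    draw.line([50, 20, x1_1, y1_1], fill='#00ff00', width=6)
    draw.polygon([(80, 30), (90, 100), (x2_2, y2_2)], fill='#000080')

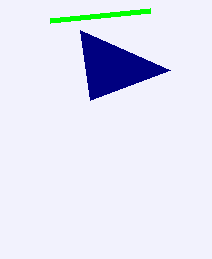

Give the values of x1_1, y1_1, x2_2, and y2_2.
x1_1 = 150, y1_1 = 10, x2_2 = 170, y2_2 = 70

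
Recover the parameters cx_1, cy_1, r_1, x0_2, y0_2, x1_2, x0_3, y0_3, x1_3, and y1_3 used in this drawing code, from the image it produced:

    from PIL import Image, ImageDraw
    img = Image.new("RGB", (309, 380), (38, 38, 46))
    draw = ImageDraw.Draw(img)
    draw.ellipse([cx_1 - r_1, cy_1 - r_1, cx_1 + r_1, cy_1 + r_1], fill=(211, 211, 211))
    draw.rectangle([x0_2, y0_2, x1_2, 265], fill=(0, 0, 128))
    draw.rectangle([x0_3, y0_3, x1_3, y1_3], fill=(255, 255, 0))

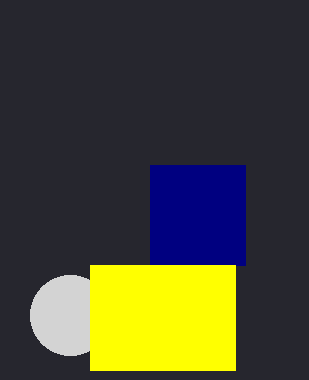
cx_1 = 70; cy_1 = 315; r_1 = 40; x0_2 = 150; y0_2 = 165; x1_2 = 245; x0_3 = 90; y0_3 = 265; x1_3 = 235; y1_3 = 370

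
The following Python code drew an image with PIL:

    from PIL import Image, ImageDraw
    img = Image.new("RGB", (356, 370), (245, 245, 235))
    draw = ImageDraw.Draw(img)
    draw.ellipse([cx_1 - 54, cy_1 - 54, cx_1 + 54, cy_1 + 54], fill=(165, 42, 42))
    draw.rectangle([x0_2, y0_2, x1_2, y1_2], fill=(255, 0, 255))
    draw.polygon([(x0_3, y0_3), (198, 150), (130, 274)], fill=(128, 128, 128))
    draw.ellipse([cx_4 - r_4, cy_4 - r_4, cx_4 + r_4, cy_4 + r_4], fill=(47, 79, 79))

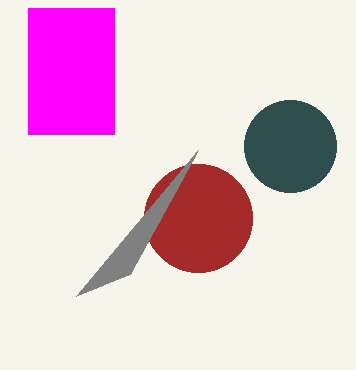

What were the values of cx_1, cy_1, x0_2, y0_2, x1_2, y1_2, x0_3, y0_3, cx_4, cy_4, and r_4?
cx_1 = 198, cy_1 = 218, x0_2 = 28, y0_2 = 8, x1_2 = 114, y1_2 = 134, x0_3 = 76, y0_3 = 296, cx_4 = 290, cy_4 = 146, r_4 = 46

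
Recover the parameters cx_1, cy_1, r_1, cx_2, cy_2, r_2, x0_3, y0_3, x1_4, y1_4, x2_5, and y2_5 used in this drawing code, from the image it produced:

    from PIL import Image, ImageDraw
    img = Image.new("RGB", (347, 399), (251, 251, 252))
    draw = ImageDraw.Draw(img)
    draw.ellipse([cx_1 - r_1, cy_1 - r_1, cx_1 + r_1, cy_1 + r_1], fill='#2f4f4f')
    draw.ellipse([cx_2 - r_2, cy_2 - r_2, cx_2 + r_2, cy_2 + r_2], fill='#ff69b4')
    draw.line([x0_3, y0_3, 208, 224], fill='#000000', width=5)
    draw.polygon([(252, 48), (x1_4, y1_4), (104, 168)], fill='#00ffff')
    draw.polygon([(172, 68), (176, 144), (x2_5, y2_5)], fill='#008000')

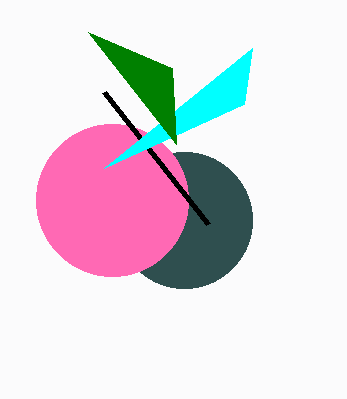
cx_1 = 184
cy_1 = 220
r_1 = 68
cx_2 = 112
cy_2 = 200
r_2 = 76
x0_3 = 104
y0_3 = 92
x1_4 = 244
y1_4 = 104
x2_5 = 88
y2_5 = 32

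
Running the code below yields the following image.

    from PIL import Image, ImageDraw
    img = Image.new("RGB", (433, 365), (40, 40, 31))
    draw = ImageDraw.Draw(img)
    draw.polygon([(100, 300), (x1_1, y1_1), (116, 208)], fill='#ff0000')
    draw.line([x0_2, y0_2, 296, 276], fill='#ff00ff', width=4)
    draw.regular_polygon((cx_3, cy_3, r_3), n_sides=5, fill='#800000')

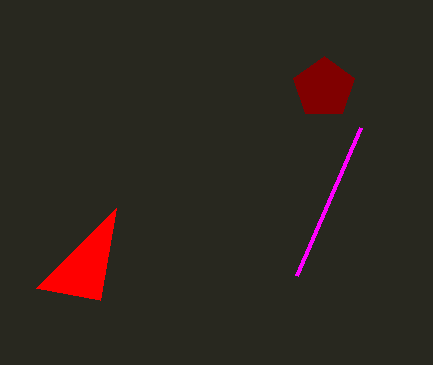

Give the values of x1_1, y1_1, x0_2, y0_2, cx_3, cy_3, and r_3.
x1_1 = 36; y1_1 = 288; x0_2 = 360; y0_2 = 128; cx_3 = 324; cy_3 = 88; r_3 = 32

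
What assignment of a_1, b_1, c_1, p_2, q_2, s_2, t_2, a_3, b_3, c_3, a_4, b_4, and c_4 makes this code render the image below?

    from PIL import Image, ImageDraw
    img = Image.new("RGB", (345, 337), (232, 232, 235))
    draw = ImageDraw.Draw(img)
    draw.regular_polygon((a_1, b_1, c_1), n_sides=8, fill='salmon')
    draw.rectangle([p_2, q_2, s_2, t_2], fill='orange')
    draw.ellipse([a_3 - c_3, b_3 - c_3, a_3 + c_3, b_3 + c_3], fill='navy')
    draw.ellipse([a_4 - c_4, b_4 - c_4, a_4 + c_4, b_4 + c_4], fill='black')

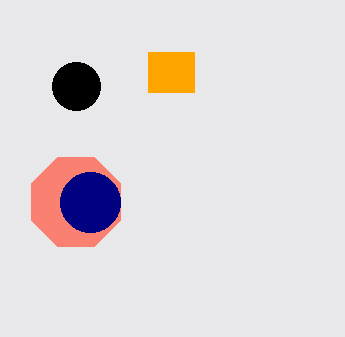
a_1 = 76, b_1 = 202, c_1 = 48, p_2 = 148, q_2 = 52, s_2 = 194, t_2 = 92, a_3 = 90, b_3 = 202, c_3 = 30, a_4 = 76, b_4 = 86, c_4 = 24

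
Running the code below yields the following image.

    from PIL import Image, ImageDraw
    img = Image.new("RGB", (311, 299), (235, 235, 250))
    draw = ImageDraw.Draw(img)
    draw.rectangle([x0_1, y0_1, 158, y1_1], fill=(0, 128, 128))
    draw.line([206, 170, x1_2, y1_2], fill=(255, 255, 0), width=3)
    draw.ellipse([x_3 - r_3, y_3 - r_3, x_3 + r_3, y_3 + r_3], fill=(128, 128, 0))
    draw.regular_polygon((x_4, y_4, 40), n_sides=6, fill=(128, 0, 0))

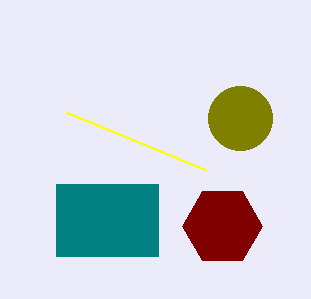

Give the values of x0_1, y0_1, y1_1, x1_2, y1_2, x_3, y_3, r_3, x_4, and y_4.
x0_1 = 56; y0_1 = 184; y1_1 = 256; x1_2 = 66; y1_2 = 112; x_3 = 240; y_3 = 118; r_3 = 32; x_4 = 222; y_4 = 226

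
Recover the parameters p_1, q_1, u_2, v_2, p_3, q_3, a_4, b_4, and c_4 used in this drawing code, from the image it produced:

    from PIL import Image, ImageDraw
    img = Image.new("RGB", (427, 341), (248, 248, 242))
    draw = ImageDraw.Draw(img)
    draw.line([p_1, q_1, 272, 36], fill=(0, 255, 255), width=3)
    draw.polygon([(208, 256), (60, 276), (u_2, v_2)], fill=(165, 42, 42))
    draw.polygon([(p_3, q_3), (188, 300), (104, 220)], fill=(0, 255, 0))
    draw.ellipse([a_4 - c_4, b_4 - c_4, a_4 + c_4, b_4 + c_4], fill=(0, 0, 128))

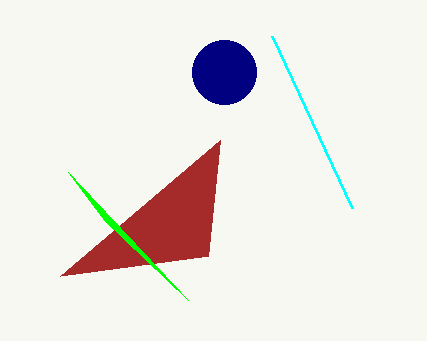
p_1 = 352, q_1 = 208, u_2 = 220, v_2 = 140, p_3 = 68, q_3 = 172, a_4 = 224, b_4 = 72, c_4 = 32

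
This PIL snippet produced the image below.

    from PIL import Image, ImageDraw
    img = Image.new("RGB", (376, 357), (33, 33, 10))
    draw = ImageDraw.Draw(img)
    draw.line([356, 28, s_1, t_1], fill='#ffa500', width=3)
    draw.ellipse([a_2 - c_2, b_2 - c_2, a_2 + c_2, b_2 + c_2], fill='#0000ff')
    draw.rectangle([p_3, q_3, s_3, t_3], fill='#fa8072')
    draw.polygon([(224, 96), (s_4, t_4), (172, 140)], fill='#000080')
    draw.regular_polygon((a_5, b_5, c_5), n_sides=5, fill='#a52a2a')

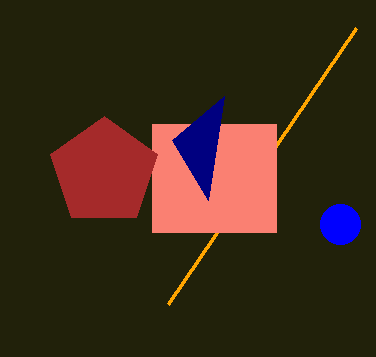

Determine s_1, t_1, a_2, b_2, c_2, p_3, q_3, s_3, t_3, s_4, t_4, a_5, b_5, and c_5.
s_1 = 168
t_1 = 304
a_2 = 340
b_2 = 224
c_2 = 20
p_3 = 152
q_3 = 124
s_3 = 276
t_3 = 232
s_4 = 208
t_4 = 200
a_5 = 104
b_5 = 172
c_5 = 56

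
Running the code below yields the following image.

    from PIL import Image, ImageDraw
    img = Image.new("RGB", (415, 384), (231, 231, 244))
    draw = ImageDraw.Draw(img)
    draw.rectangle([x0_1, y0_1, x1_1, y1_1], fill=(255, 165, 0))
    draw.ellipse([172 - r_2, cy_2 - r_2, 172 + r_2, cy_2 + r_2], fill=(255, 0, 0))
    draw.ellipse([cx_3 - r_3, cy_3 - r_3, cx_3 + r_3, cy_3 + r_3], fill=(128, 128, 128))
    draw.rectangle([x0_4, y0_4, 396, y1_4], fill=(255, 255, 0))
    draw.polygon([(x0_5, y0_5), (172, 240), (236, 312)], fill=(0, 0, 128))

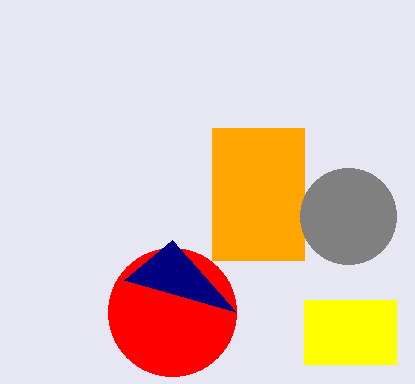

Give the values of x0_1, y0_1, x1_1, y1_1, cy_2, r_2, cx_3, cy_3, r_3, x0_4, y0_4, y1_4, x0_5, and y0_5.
x0_1 = 212; y0_1 = 128; x1_1 = 304; y1_1 = 260; cy_2 = 312; r_2 = 64; cx_3 = 348; cy_3 = 216; r_3 = 48; x0_4 = 304; y0_4 = 300; y1_4 = 364; x0_5 = 124; y0_5 = 280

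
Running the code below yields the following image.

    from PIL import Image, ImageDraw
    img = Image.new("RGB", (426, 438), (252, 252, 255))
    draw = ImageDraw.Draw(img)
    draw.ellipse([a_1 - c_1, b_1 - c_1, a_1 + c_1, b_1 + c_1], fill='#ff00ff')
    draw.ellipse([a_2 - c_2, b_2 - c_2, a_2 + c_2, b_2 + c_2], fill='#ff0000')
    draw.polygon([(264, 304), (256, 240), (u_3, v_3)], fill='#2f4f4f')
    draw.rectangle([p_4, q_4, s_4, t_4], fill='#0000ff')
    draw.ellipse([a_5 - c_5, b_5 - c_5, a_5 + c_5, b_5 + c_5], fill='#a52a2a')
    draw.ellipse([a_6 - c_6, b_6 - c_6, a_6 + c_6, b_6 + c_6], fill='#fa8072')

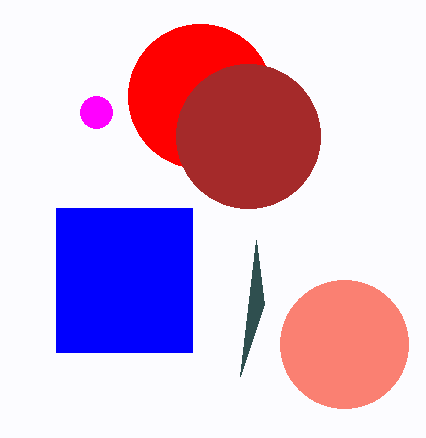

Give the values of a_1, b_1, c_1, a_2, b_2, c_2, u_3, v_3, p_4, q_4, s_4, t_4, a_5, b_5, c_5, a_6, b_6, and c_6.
a_1 = 96; b_1 = 112; c_1 = 16; a_2 = 200; b_2 = 96; c_2 = 72; u_3 = 240; v_3 = 376; p_4 = 56; q_4 = 208; s_4 = 192; t_4 = 352; a_5 = 248; b_5 = 136; c_5 = 72; a_6 = 344; b_6 = 344; c_6 = 64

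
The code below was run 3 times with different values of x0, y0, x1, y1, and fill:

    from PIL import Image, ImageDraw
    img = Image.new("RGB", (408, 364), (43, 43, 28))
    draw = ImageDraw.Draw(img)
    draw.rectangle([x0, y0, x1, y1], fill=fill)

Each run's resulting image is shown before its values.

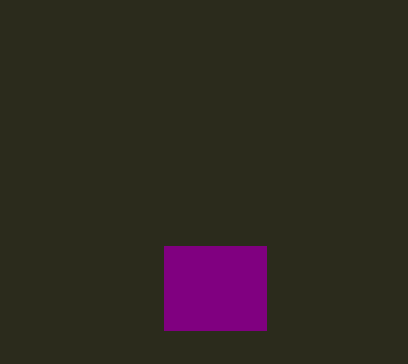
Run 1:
x0 = 164; y0 = 246; x1 = 266; y1 = 330; fill = 'purple'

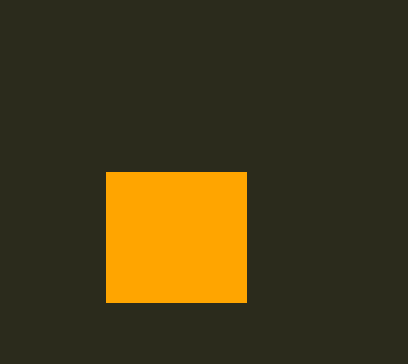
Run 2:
x0 = 106; y0 = 172; x1 = 246; y1 = 302; fill = 'orange'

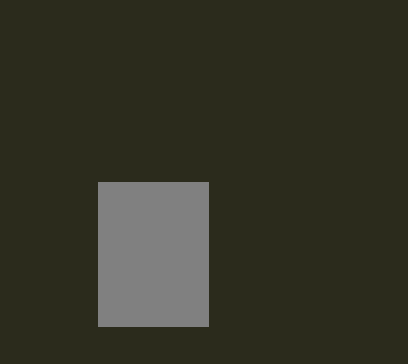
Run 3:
x0 = 98; y0 = 182; x1 = 208; y1 = 326; fill = 'gray'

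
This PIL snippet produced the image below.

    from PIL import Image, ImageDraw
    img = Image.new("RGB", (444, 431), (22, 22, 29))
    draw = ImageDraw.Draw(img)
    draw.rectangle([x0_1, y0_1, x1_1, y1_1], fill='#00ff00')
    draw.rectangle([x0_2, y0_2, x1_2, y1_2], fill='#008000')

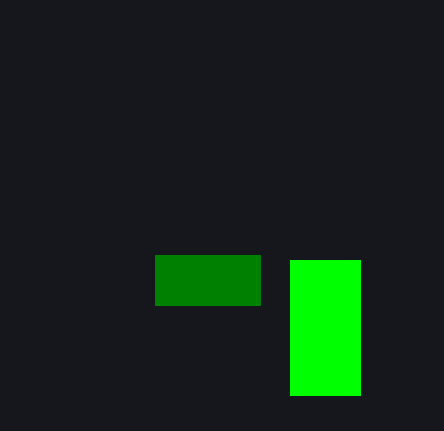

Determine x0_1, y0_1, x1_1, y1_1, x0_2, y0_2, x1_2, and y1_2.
x0_1 = 290, y0_1 = 260, x1_1 = 360, y1_1 = 395, x0_2 = 155, y0_2 = 255, x1_2 = 260, y1_2 = 305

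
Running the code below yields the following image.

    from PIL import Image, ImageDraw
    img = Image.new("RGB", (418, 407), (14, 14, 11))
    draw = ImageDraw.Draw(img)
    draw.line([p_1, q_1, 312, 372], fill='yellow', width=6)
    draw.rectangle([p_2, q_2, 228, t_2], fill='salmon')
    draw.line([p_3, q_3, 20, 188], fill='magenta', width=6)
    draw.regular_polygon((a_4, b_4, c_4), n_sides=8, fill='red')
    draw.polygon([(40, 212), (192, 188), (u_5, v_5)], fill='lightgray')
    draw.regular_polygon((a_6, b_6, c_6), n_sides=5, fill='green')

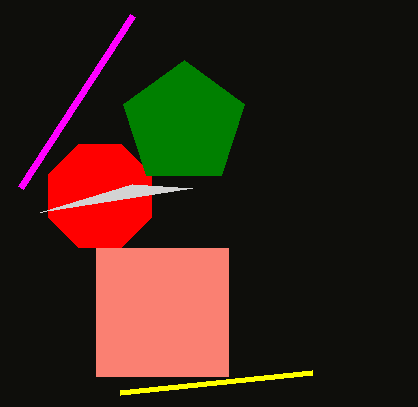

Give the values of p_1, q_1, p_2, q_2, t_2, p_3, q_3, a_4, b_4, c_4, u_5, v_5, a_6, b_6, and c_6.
p_1 = 120
q_1 = 392
p_2 = 96
q_2 = 248
t_2 = 376
p_3 = 132
q_3 = 16
a_4 = 100
b_4 = 196
c_4 = 56
u_5 = 132
v_5 = 184
a_6 = 184
b_6 = 124
c_6 = 64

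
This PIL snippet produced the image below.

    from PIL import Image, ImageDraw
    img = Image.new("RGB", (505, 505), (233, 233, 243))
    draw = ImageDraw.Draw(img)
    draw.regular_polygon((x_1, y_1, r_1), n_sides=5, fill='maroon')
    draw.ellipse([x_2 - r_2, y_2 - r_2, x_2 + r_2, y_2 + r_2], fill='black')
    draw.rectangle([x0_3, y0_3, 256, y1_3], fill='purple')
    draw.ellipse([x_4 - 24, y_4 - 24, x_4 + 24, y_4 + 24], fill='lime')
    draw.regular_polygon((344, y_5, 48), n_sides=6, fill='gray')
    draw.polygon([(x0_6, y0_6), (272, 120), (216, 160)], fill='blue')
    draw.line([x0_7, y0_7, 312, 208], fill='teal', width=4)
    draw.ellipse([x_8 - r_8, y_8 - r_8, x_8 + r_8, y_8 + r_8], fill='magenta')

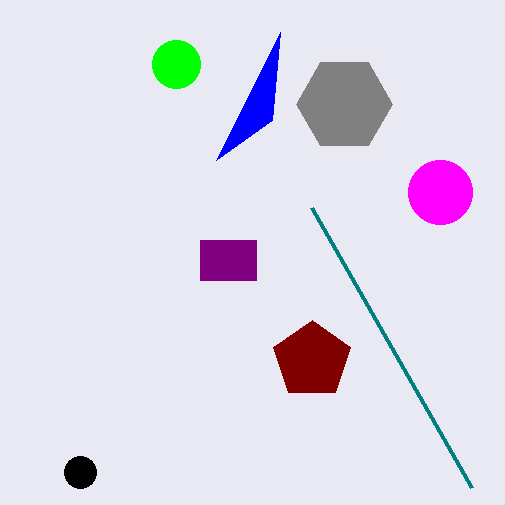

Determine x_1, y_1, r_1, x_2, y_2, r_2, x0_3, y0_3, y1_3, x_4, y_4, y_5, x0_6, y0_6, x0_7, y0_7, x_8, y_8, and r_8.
x_1 = 312
y_1 = 360
r_1 = 40
x_2 = 80
y_2 = 472
r_2 = 16
x0_3 = 200
y0_3 = 240
y1_3 = 280
x_4 = 176
y_4 = 64
y_5 = 104
x0_6 = 280
y0_6 = 32
x0_7 = 472
y0_7 = 488
x_8 = 440
y_8 = 192
r_8 = 32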